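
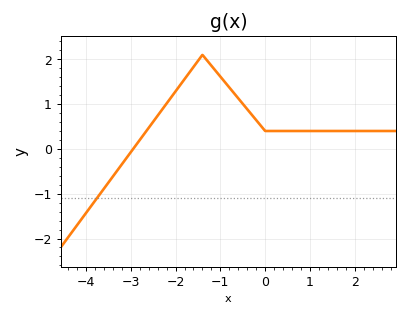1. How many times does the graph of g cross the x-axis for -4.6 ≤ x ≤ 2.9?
1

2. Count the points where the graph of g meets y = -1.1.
1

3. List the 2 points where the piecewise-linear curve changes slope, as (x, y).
(-1.4, 2.1); (0, 0.4)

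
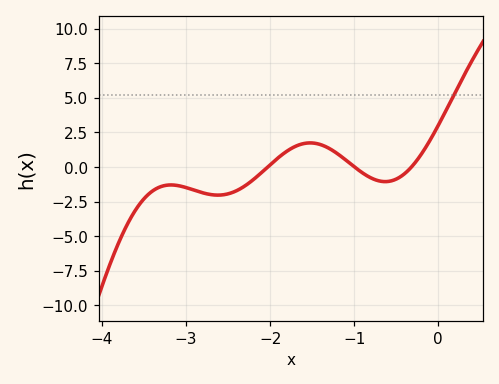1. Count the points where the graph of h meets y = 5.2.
1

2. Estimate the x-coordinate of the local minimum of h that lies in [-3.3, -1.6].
-2.62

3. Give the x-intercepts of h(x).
-2.03, -0.996, -0.318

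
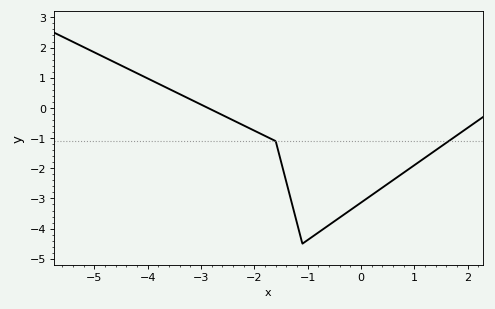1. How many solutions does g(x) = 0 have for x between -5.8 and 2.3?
1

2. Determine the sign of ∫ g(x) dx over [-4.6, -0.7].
negative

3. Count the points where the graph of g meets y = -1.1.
2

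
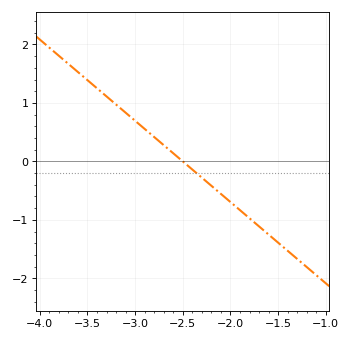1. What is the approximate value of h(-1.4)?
-1.53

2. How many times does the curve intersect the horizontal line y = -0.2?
1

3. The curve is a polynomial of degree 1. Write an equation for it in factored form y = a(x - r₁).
y = -1.39(x + 2.5)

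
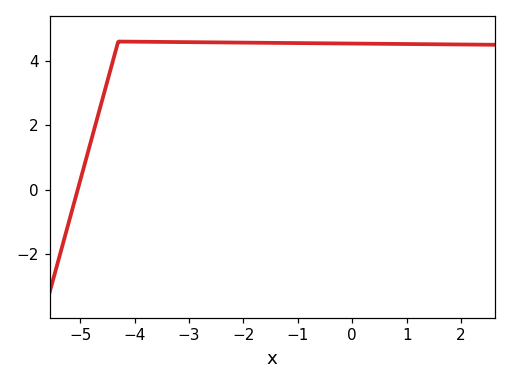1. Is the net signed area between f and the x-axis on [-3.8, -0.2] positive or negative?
positive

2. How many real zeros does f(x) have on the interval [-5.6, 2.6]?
1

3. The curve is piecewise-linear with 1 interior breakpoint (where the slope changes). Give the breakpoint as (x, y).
(-4.3, 4.6)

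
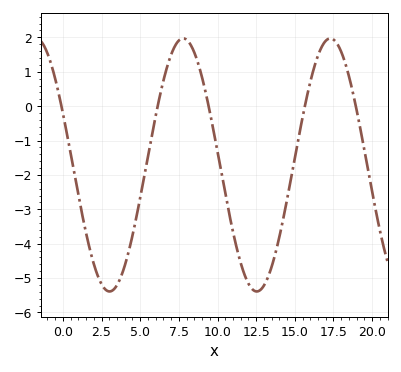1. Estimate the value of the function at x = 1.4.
-3.48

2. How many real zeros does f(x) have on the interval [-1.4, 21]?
5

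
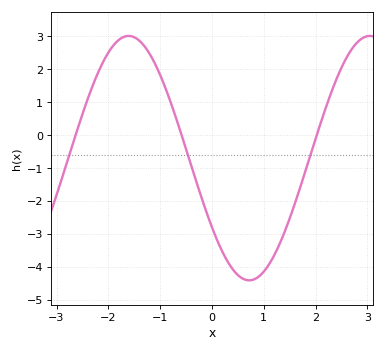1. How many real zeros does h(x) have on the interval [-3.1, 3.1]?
3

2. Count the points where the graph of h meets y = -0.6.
3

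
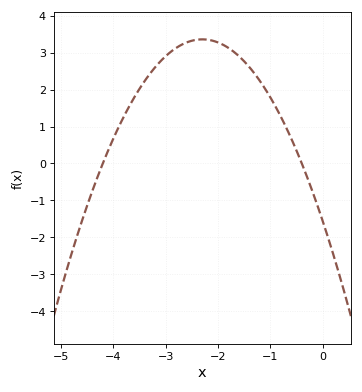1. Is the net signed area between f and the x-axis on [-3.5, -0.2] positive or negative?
positive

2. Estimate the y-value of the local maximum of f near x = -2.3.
3.4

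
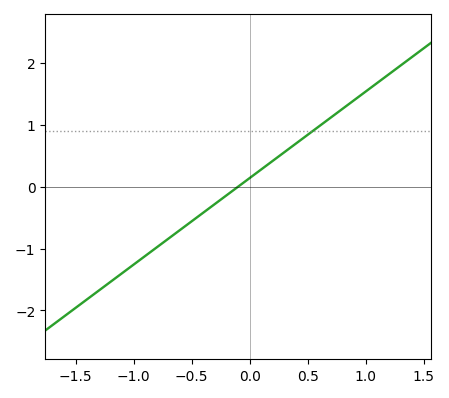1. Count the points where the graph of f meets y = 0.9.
1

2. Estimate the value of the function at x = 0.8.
1.3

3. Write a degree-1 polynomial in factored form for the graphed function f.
y = 1.4(x + 0.1)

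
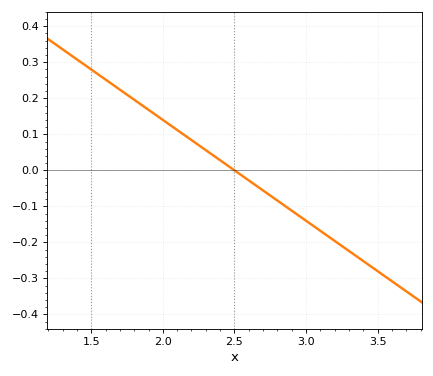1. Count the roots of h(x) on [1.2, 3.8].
1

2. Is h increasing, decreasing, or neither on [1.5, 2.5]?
decreasing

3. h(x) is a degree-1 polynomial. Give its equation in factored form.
y = -0.28(x - 2.5)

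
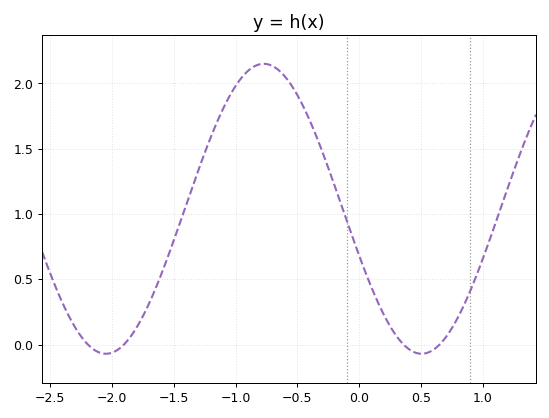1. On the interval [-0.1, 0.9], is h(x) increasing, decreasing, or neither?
neither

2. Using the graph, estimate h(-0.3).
1.48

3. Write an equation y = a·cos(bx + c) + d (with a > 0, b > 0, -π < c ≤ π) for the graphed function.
y = 1.11cos(2.46x + 1.9) + 1.04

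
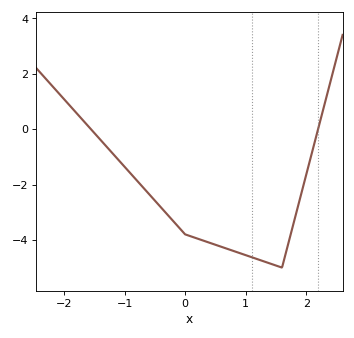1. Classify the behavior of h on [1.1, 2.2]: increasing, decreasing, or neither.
neither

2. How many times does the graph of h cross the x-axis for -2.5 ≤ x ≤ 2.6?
2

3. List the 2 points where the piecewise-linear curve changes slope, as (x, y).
(0, -3.8); (1.6, -5)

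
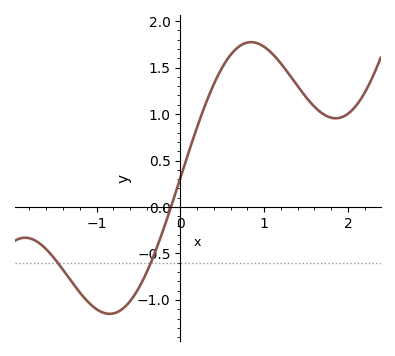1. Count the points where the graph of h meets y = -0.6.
2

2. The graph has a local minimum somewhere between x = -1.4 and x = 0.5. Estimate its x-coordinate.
-0.8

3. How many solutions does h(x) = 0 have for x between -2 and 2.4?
1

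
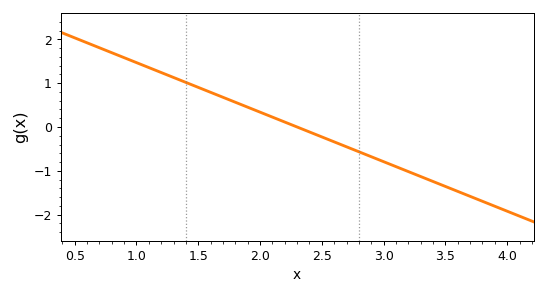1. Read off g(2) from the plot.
0.339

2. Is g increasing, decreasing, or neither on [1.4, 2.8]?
decreasing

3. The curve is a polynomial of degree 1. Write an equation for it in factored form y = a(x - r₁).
y = -1.13(x - 2.3)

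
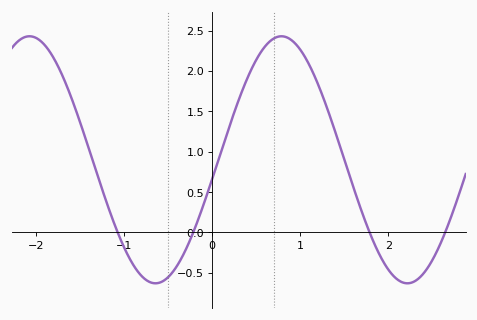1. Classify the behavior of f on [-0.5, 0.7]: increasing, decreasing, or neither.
increasing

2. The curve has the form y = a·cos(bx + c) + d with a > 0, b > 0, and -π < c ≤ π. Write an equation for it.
y = 1.53cos(2.2x - 1.7) + 0.9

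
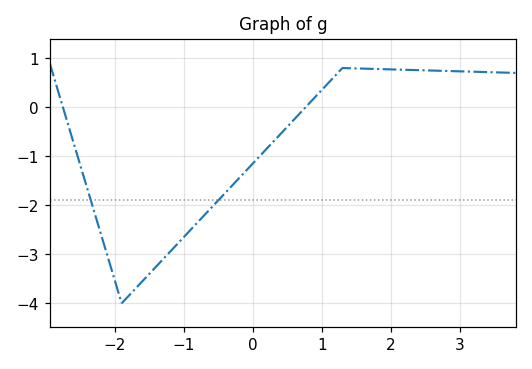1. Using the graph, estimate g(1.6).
0.788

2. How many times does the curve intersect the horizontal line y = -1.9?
2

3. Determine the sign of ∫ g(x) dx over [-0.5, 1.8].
negative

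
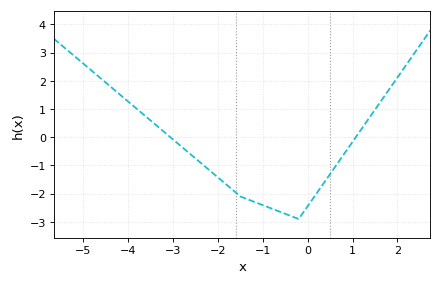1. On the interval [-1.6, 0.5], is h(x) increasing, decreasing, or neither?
neither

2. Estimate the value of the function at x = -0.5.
-2.7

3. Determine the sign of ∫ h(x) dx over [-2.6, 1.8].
negative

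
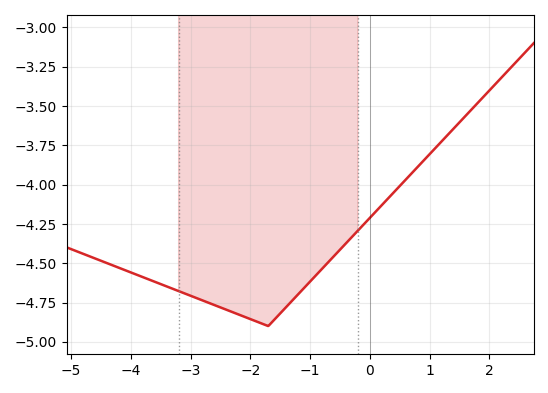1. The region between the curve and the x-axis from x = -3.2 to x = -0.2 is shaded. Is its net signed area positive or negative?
negative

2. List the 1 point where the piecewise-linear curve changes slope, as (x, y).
(-1.7, -4.9)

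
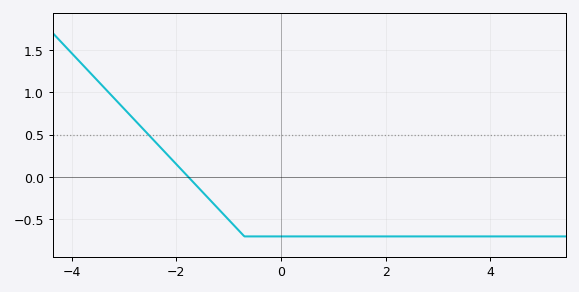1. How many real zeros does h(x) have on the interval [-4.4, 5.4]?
1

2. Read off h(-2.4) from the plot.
0.4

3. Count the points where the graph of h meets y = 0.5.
1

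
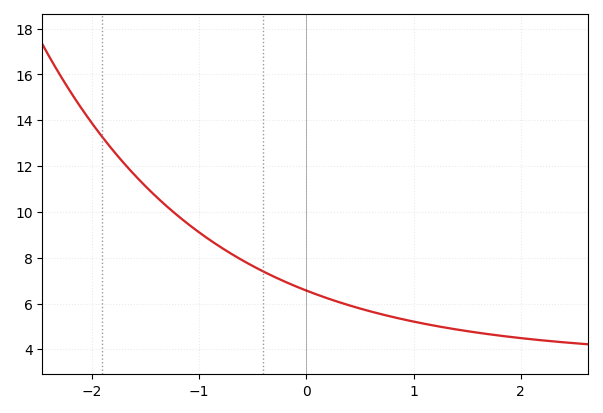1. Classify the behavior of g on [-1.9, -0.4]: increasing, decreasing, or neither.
decreasing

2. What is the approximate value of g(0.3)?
6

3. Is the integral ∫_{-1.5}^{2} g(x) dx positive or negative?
positive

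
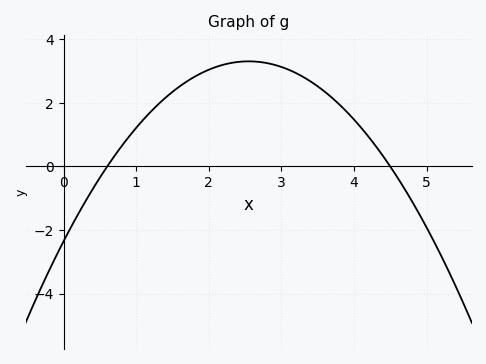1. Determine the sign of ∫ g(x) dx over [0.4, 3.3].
positive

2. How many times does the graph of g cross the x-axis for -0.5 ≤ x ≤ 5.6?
2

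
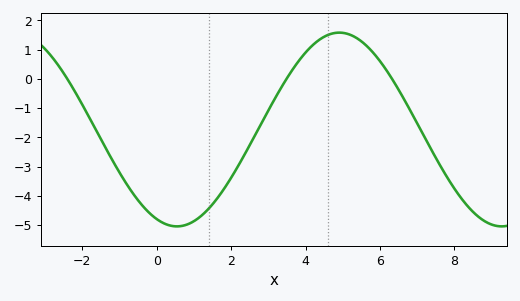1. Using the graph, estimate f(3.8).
0.6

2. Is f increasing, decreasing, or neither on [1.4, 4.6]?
increasing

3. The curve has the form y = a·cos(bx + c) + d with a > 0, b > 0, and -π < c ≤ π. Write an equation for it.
y = 3.31cos(0.72x + 2.8) - 1.73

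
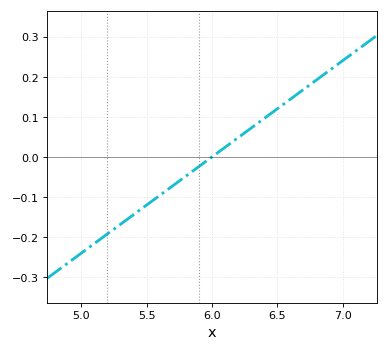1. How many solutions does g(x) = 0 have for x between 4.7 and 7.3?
1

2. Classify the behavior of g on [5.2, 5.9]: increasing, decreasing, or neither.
increasing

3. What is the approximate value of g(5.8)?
-0.05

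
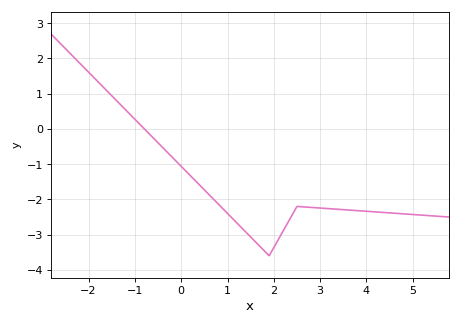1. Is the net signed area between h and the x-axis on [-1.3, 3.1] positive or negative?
negative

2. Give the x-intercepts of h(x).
-0.8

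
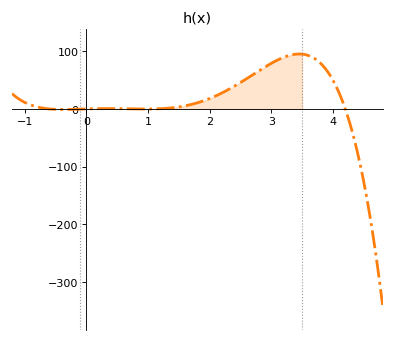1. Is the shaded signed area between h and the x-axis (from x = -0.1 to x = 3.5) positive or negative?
positive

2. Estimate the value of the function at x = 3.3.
93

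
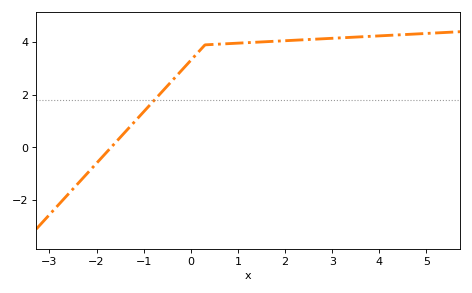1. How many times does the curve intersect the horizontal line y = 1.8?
1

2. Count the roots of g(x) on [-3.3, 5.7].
1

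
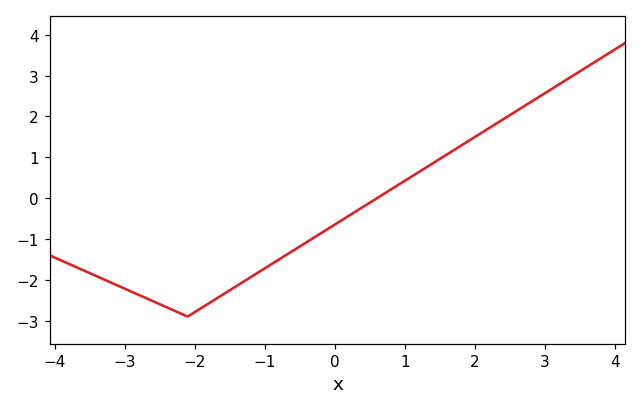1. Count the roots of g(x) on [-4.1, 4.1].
1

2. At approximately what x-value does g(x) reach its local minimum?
-2.1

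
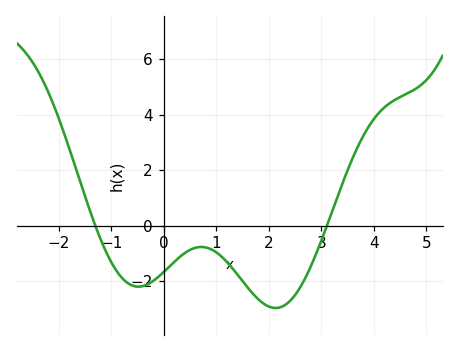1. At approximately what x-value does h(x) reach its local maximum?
0.8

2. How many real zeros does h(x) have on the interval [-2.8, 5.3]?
2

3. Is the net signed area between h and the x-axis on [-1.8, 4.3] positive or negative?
negative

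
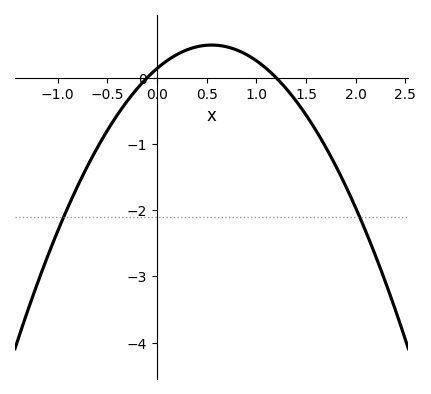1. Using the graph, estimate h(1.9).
-1.64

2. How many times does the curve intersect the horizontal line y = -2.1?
2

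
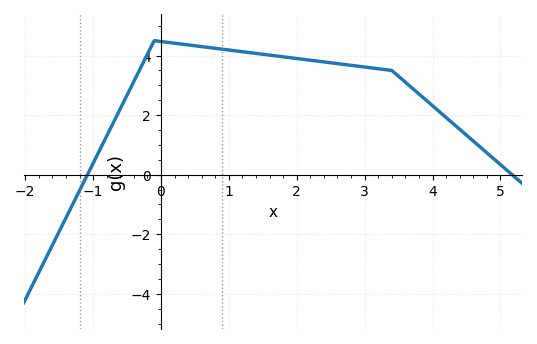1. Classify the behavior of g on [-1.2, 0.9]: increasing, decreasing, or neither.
neither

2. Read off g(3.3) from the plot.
3.53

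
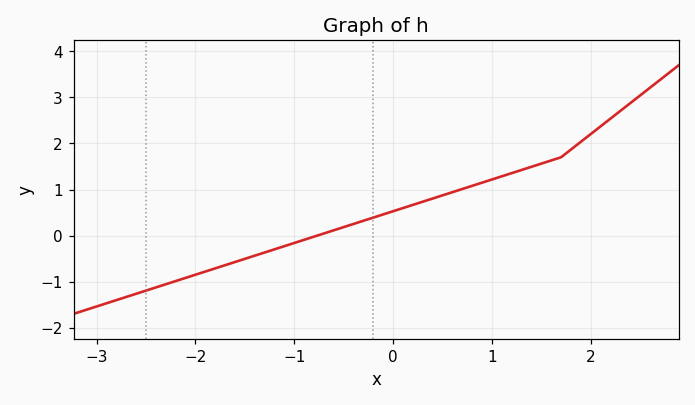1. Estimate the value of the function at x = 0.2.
0.7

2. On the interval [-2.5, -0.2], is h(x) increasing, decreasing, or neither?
increasing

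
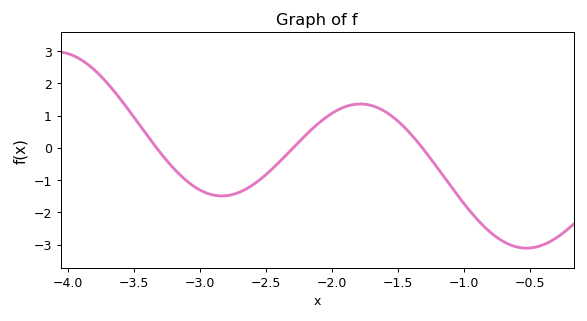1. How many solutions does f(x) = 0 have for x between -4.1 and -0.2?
3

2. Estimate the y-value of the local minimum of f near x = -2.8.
-1.5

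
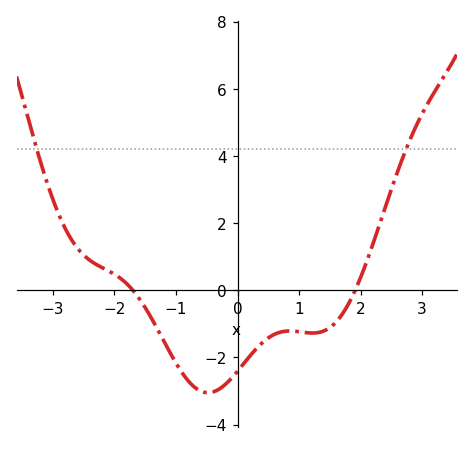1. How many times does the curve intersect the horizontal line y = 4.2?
2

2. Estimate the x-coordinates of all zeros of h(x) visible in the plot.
-1.7, 1.9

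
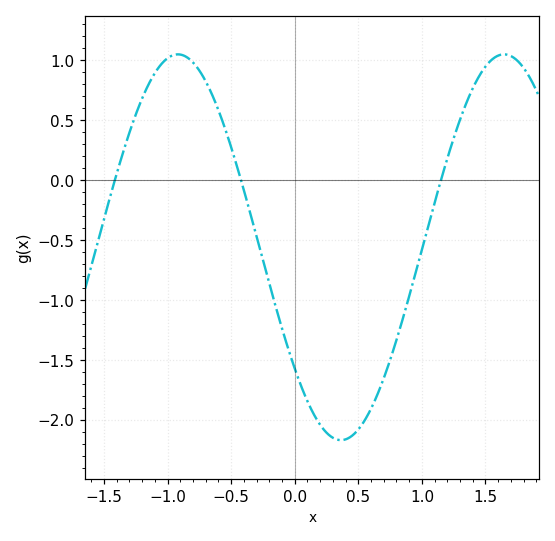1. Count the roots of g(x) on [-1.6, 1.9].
3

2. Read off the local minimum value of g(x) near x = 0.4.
-2.17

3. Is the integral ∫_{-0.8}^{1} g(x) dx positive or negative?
negative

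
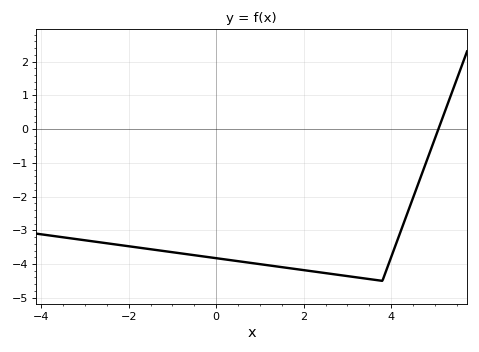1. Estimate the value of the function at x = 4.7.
-1.3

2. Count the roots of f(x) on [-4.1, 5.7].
1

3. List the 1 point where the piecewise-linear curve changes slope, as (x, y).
(3.8, -4.5)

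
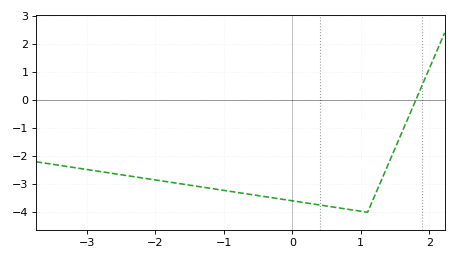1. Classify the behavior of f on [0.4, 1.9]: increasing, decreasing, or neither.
neither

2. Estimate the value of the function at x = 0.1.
-3.6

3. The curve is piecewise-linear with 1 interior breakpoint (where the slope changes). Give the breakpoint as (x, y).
(1.1, -4)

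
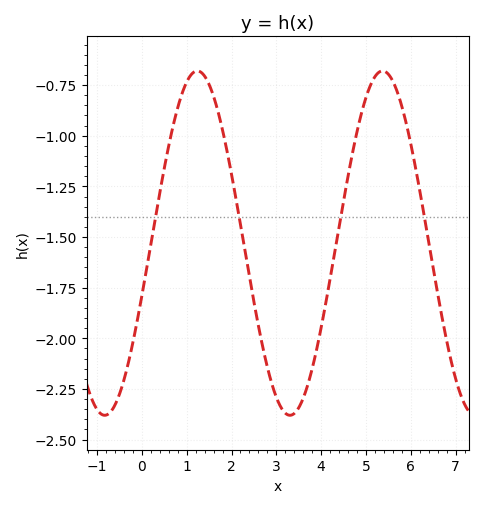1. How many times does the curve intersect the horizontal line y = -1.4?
4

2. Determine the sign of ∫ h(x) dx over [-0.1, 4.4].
negative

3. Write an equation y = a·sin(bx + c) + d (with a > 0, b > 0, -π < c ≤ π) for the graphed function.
y = 0.85sin(1.52x - 0.31) - 1.53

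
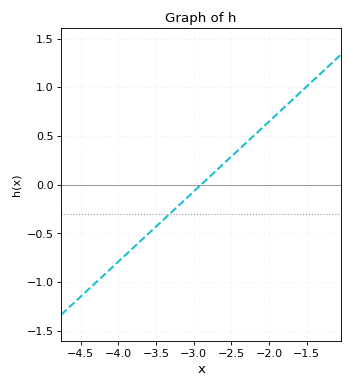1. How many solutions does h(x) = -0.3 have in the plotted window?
1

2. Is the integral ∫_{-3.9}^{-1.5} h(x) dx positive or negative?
positive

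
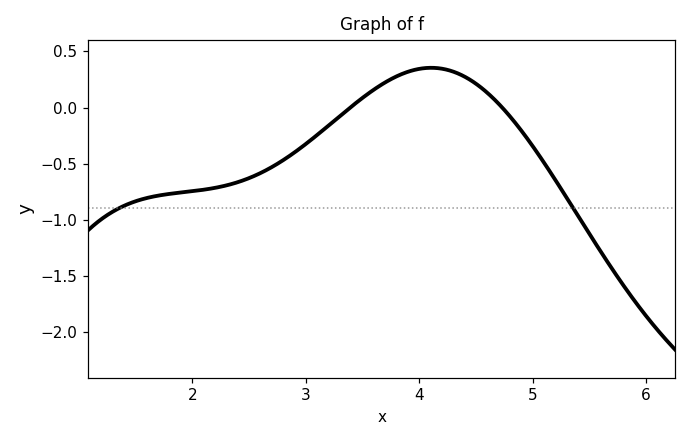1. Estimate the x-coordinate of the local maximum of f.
4.11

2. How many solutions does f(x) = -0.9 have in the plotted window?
2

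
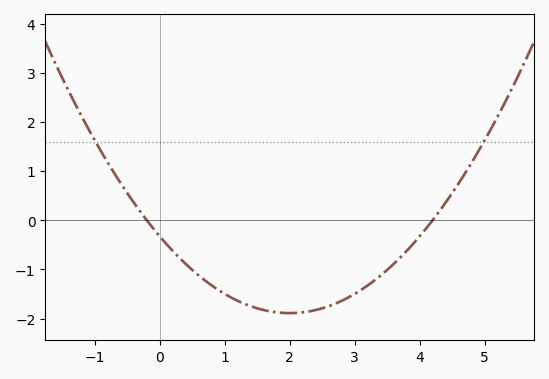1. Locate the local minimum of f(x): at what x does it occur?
2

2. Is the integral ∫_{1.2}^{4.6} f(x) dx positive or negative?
negative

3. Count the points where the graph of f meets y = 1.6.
2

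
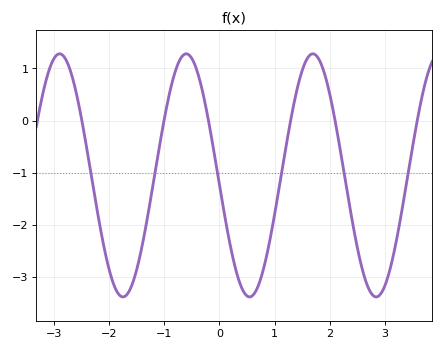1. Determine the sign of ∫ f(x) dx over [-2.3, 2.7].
negative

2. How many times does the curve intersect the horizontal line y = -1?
6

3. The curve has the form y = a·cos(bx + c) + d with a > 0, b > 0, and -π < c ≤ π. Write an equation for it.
y = 2.33cos(2.7x + 1.7) - 1.05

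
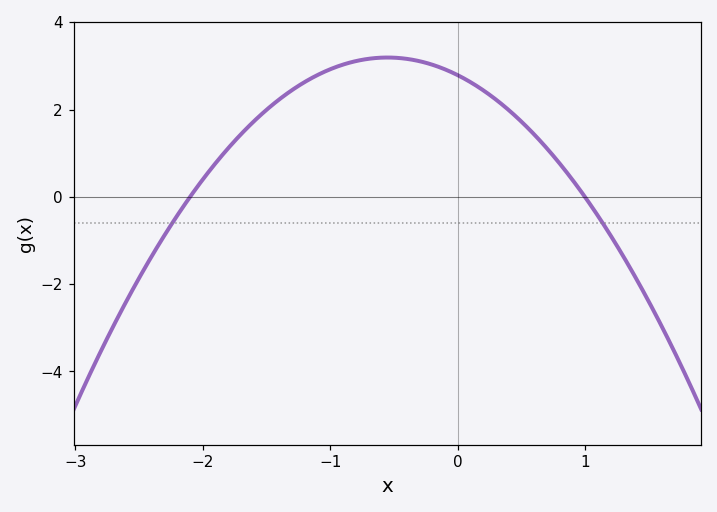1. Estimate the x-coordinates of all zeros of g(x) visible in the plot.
-2.1, 1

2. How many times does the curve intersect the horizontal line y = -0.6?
2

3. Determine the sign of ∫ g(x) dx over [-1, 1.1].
positive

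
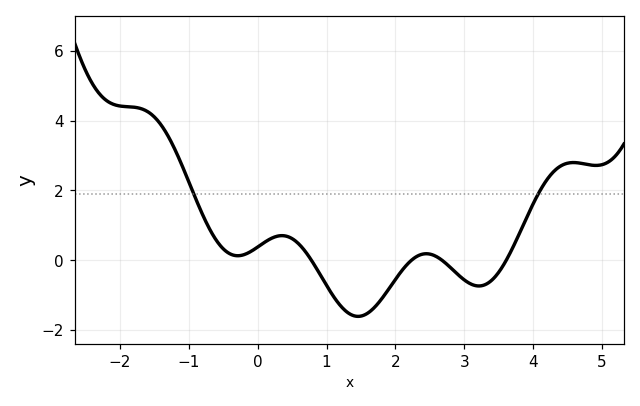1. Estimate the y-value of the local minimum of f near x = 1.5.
-1.6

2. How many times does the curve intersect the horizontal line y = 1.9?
2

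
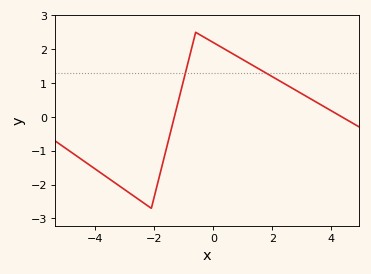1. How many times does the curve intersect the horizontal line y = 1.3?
2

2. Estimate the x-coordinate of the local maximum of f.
-0.6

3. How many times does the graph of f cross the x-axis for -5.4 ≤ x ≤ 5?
2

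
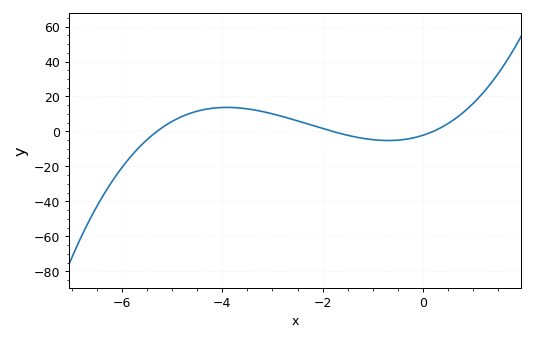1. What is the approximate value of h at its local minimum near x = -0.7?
-6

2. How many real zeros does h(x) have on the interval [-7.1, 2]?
3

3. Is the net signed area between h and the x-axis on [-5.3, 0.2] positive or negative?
positive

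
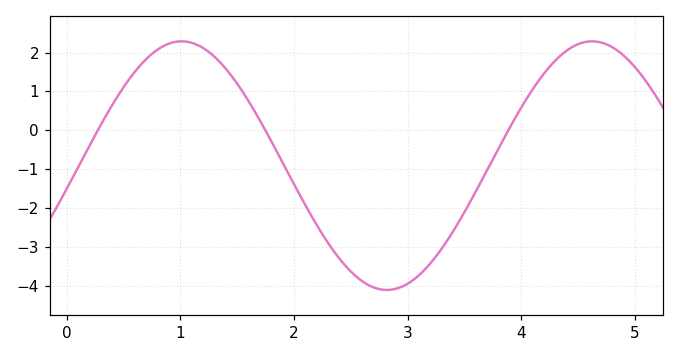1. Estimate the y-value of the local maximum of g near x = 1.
2.29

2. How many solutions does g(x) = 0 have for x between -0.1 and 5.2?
3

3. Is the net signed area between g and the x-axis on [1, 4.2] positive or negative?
negative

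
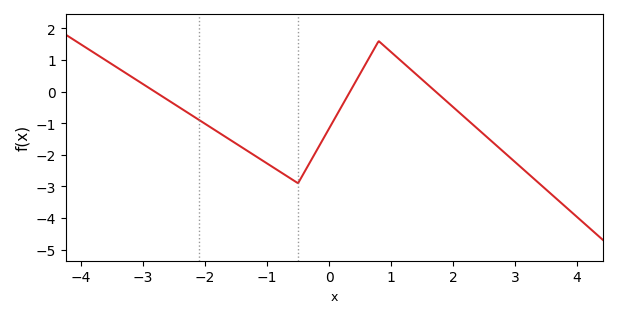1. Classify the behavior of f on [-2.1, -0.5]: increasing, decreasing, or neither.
decreasing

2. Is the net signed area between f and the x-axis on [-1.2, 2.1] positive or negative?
negative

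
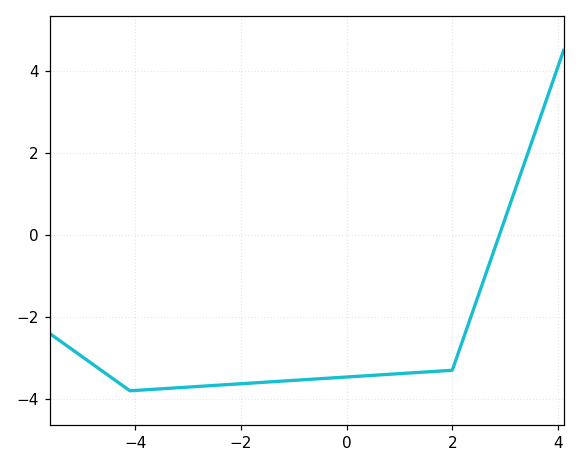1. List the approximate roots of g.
2.89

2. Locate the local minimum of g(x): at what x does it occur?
-4.1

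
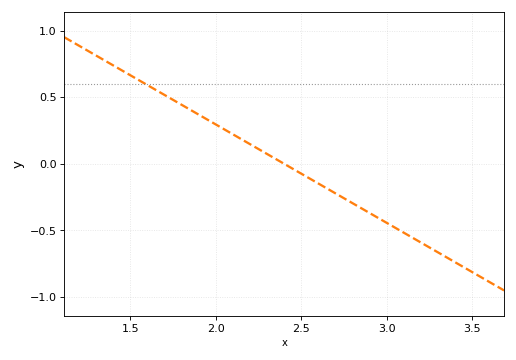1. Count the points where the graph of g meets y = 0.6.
1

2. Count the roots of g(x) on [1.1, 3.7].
1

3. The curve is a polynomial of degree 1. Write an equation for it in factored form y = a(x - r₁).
y = -0.74(x - 2.4)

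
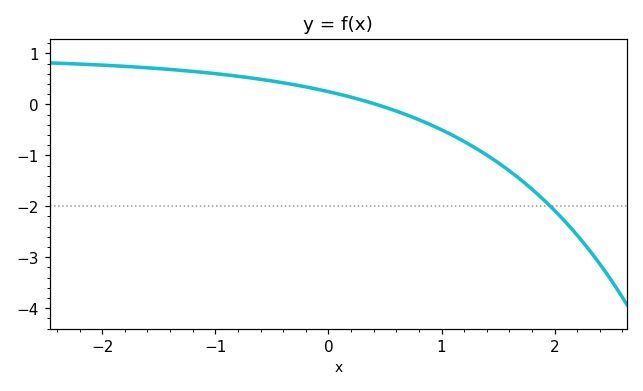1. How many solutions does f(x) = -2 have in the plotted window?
1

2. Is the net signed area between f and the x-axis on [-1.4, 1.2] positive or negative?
positive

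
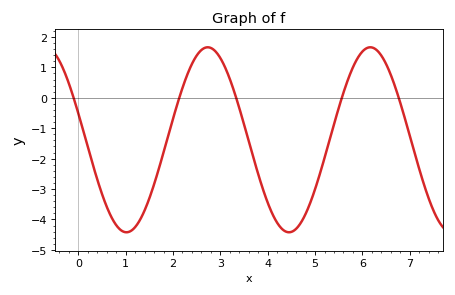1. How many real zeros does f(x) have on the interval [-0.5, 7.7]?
5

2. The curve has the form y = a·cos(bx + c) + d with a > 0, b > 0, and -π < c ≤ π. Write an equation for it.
y = 3.04cos(1.83x + 1.28) - 1.38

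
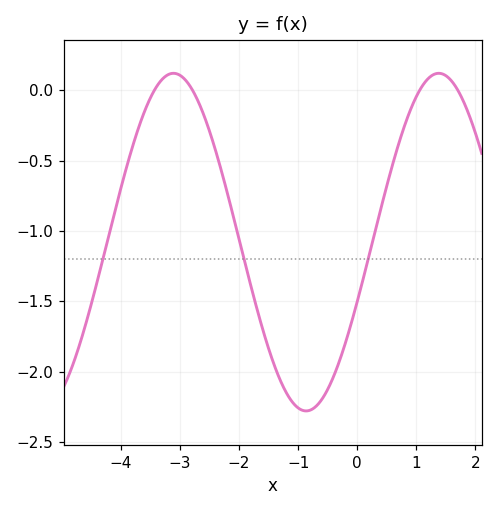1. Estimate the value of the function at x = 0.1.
-1.34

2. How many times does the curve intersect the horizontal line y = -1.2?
3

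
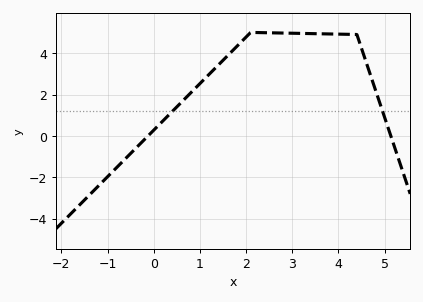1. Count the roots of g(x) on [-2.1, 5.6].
2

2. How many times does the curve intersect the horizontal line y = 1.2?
2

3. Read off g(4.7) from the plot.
2.8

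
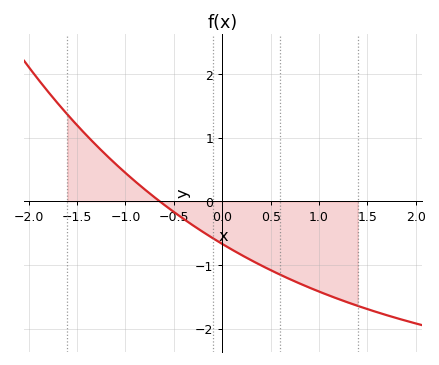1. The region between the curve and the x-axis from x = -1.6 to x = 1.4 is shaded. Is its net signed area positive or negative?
negative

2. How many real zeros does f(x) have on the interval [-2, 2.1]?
1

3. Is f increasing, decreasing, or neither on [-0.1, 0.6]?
decreasing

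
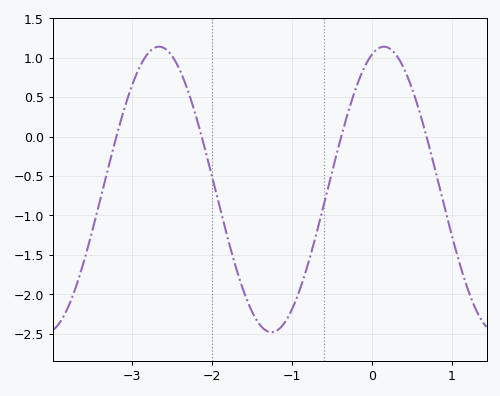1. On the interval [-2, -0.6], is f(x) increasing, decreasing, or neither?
neither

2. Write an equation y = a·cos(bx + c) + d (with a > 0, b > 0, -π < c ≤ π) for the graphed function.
y = 1.81cos(2.23x - 0.34) - 0.67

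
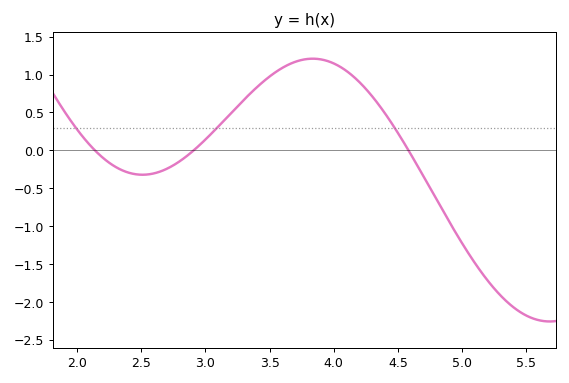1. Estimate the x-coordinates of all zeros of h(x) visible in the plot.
2.14, 2.91, 4.58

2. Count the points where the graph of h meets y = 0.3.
3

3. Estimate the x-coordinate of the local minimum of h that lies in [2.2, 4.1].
2.51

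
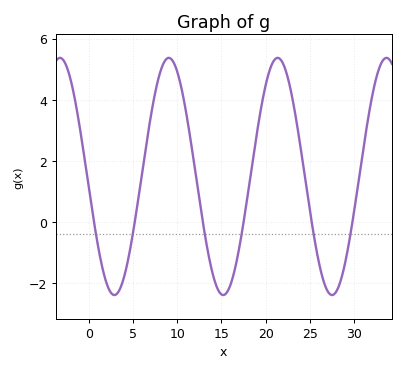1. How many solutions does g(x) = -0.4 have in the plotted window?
6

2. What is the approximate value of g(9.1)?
5.37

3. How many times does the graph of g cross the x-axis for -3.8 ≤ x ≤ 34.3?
6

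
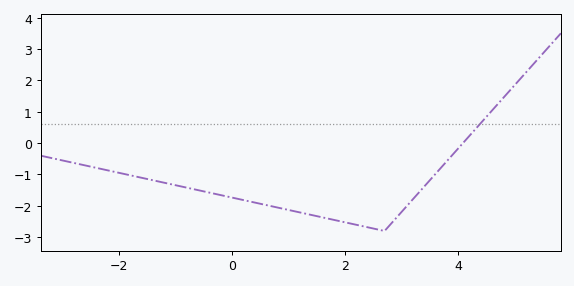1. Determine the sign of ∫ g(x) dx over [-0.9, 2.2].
negative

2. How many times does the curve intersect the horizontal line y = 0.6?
1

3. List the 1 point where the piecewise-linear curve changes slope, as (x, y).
(2.7, -2.8)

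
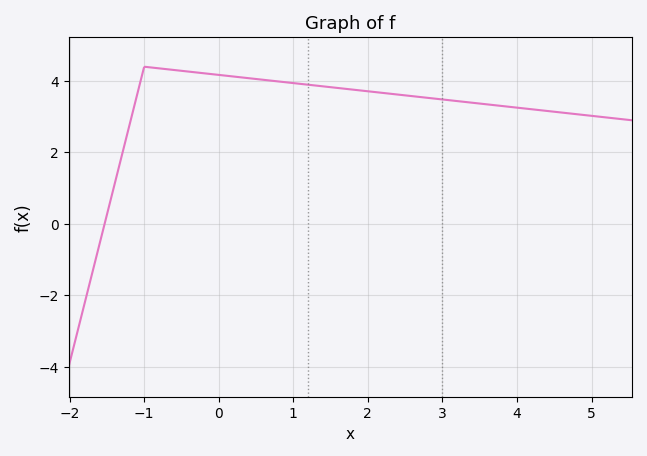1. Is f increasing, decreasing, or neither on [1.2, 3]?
decreasing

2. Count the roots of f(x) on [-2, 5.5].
1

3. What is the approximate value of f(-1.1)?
3.6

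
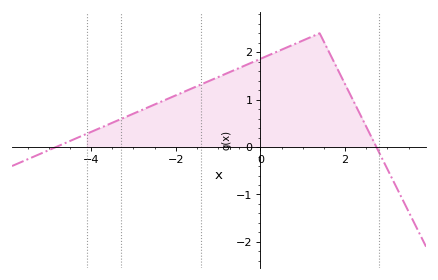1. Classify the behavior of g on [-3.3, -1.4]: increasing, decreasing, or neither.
increasing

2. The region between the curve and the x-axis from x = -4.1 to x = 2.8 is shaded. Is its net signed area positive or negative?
positive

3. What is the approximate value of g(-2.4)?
0.9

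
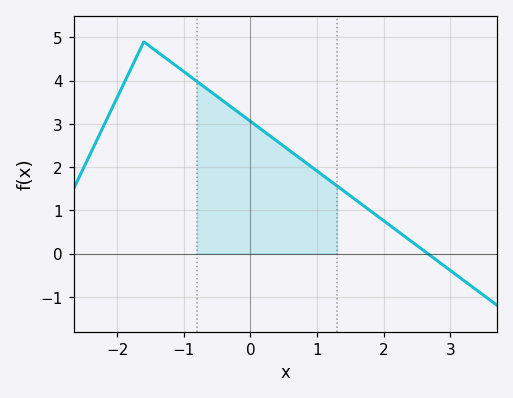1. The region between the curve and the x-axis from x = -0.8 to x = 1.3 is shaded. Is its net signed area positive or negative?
positive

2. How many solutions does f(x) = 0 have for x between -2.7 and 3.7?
1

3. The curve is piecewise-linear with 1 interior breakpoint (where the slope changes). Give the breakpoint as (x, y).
(-1.6, 4.9)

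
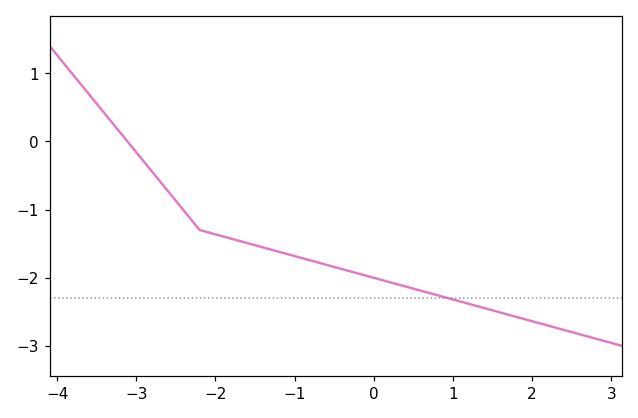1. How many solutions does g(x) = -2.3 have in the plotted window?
1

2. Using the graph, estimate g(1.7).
-2.5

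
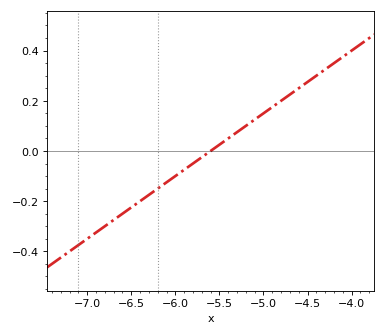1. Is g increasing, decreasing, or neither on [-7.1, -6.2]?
increasing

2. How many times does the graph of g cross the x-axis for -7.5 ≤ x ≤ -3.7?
1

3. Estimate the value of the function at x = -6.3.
-0.18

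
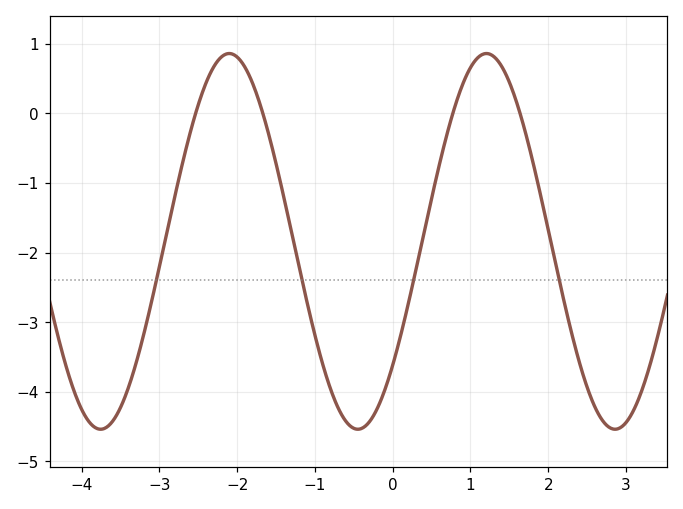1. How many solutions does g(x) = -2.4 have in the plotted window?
4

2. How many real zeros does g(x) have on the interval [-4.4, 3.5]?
4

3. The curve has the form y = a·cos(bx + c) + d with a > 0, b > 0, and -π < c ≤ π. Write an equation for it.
y = 2.7cos(1.9x - 2.3) - 1.84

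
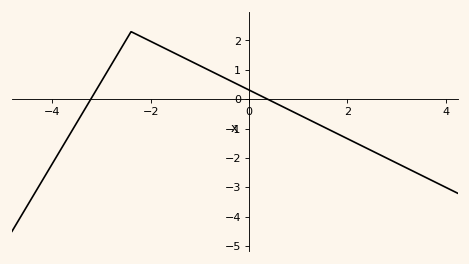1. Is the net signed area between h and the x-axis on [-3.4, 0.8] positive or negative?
positive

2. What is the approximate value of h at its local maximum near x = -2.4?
2.3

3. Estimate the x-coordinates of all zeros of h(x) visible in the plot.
-3.22, 0.379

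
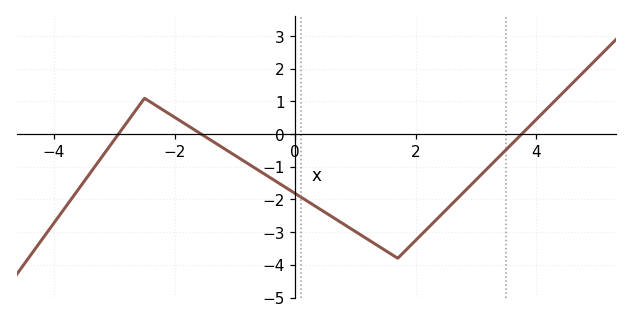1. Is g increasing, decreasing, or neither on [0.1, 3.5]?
neither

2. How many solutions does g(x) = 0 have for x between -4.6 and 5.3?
3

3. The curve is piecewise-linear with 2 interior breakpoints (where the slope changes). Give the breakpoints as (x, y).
(-2.5, 1.1); (1.7, -3.8)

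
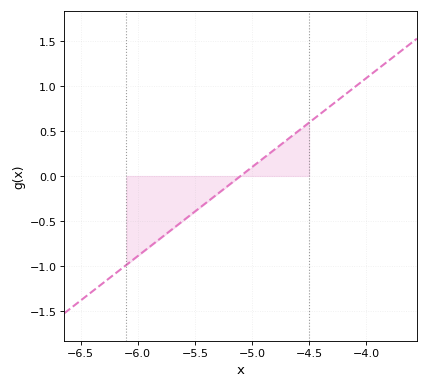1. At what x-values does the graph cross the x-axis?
-5.1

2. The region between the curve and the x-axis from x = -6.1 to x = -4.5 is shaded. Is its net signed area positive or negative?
negative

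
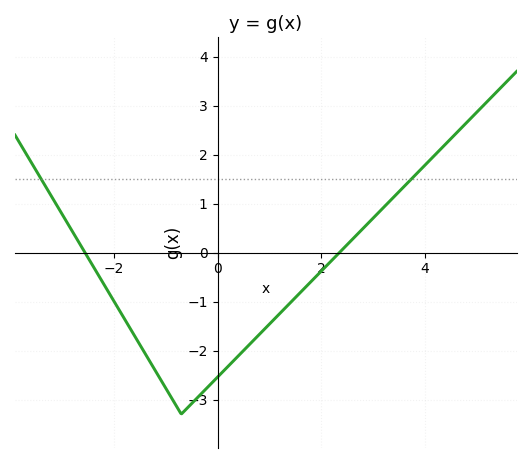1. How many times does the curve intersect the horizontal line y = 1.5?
2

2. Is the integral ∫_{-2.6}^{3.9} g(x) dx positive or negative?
negative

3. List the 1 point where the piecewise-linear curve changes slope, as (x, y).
(-0.7, -3.3)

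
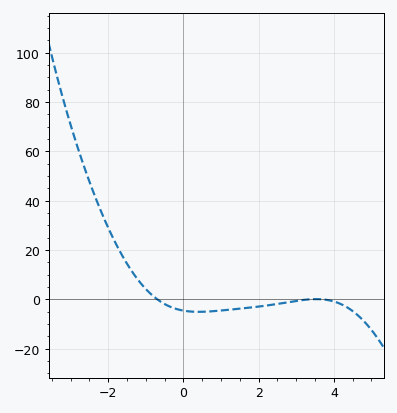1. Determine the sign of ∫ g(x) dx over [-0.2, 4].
negative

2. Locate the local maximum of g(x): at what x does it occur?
3.53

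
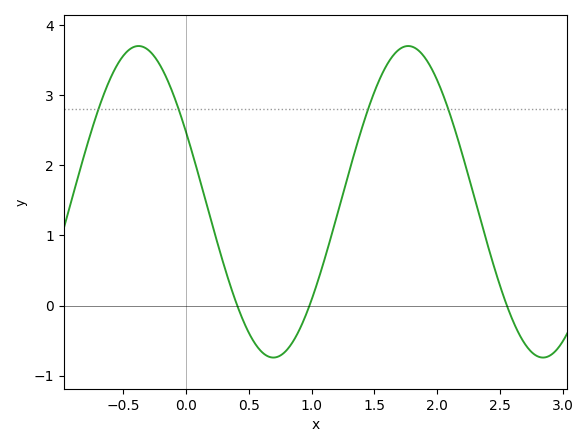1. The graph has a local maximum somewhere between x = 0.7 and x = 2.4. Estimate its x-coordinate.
1.8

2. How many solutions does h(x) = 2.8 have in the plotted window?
4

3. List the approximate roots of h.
0.4, 1, 2.6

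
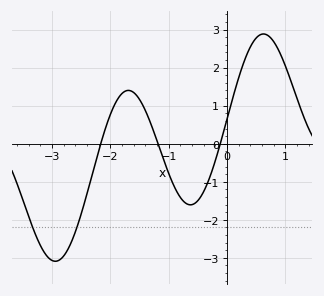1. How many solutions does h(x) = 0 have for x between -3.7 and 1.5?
3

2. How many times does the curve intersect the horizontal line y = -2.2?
2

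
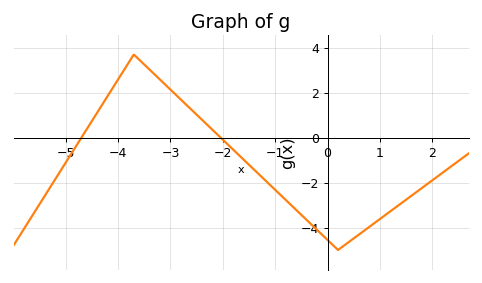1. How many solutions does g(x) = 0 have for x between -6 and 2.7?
2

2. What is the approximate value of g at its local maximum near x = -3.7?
3.69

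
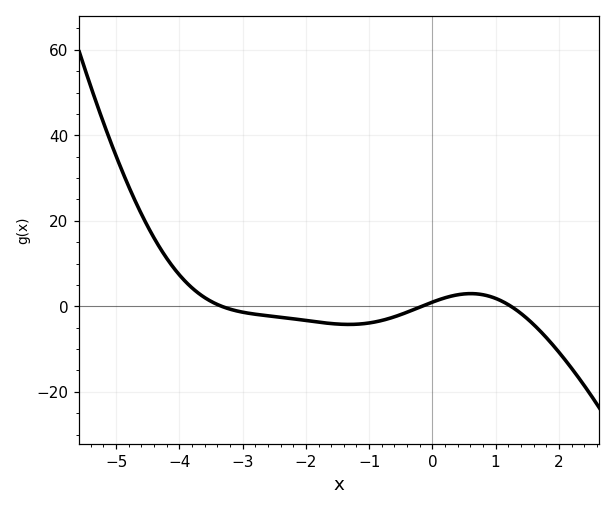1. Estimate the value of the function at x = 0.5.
2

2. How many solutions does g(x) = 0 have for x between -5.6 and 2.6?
3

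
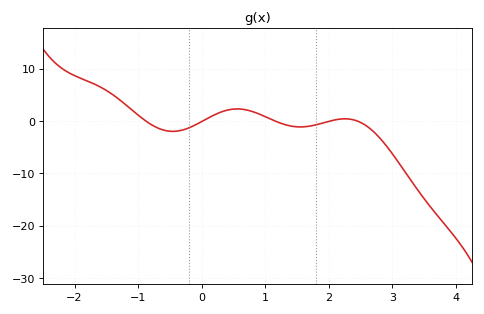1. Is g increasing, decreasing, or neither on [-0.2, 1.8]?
neither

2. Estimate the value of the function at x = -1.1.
2.14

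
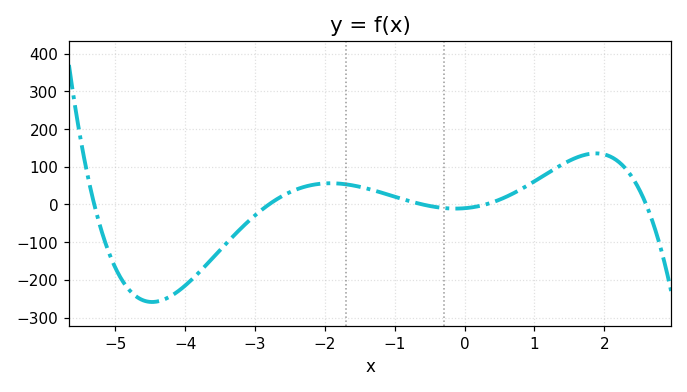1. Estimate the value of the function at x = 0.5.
12.6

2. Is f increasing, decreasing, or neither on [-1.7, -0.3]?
decreasing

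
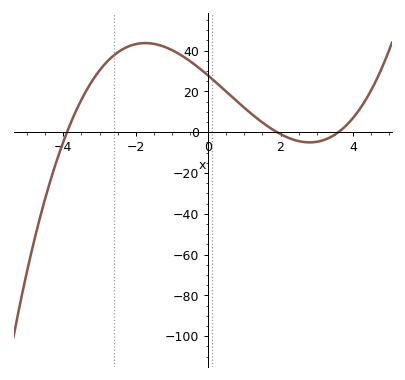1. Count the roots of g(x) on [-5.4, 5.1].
3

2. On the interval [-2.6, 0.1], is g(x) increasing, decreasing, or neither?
neither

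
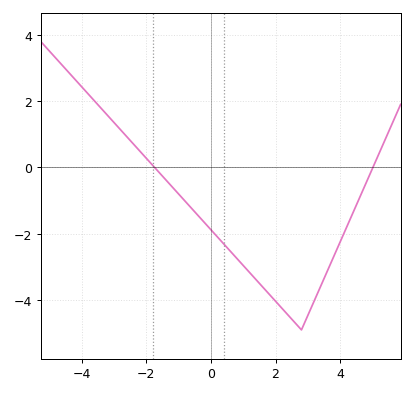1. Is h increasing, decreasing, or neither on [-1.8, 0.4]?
decreasing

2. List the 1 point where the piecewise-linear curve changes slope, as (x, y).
(2.8, -4.9)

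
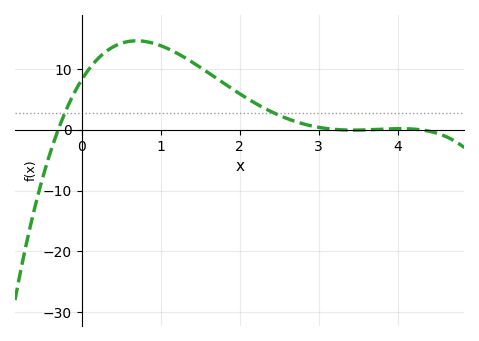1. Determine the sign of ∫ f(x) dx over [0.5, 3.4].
positive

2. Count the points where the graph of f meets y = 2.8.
2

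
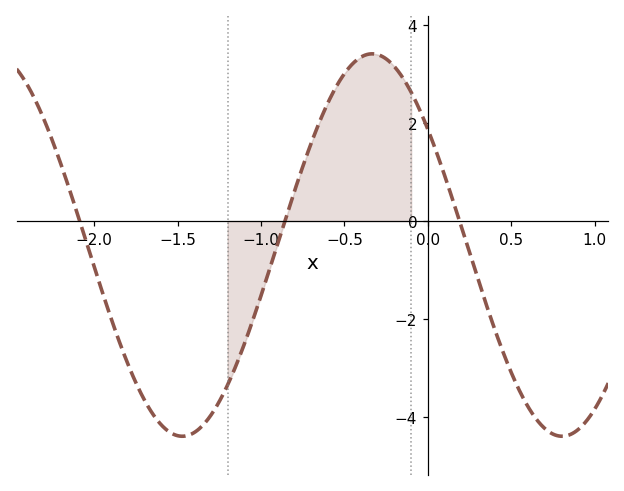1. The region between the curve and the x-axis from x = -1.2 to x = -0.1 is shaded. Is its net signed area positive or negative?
positive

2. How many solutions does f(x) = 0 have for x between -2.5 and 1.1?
3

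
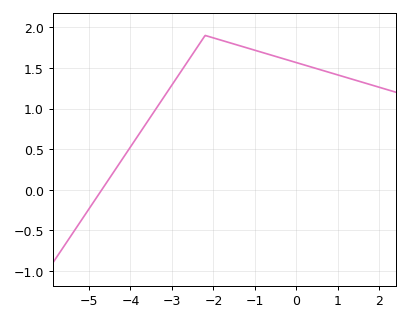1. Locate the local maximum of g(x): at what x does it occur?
-2.2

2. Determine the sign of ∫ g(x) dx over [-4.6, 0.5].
positive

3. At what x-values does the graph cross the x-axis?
-4.69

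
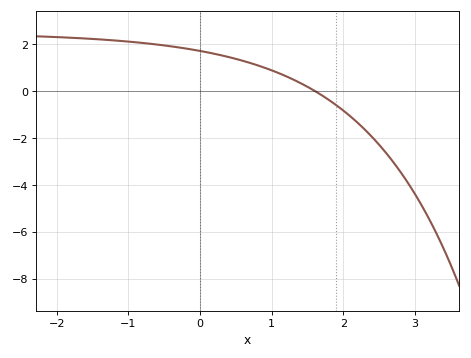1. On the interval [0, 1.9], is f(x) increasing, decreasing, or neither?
decreasing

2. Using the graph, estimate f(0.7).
1.2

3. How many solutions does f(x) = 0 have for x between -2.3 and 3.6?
1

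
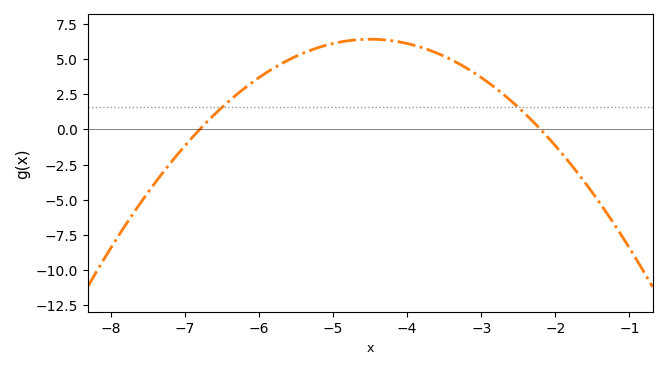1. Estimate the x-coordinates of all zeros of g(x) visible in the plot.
-6.8, -2.2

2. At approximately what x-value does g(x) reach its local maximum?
-4.5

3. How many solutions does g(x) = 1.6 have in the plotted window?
2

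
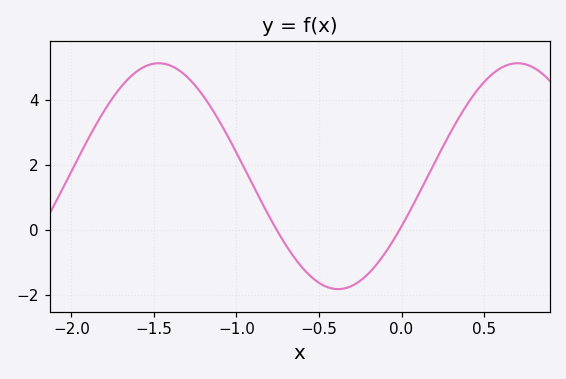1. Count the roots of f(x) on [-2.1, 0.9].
2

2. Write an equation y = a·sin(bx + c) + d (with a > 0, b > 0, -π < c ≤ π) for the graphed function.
y = 3.47sin(2.89x - 0.46) + 1.65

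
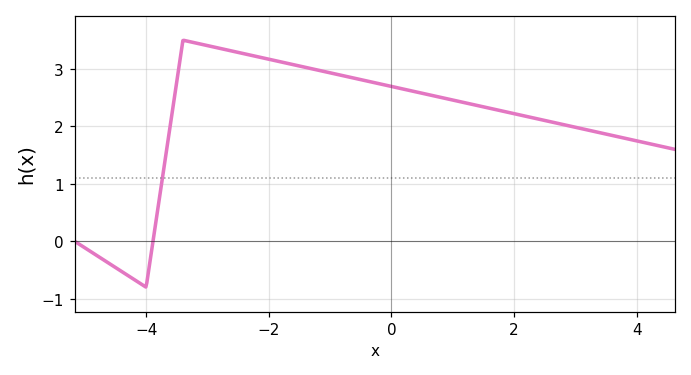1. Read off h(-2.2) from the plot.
3.22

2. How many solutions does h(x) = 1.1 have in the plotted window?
1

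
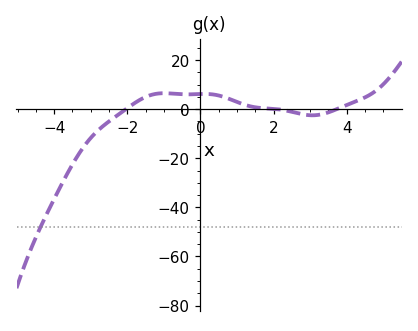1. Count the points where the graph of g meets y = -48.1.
1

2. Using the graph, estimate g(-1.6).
4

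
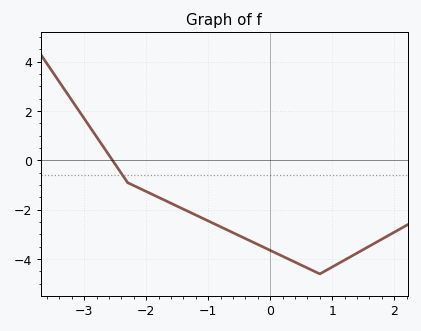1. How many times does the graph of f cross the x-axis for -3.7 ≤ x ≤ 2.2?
1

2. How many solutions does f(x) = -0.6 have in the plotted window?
1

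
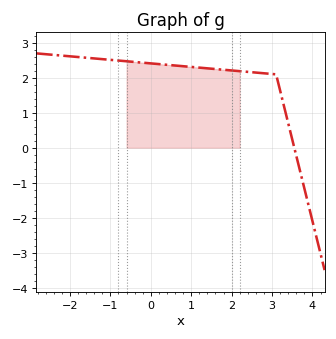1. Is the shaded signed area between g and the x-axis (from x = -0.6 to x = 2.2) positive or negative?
positive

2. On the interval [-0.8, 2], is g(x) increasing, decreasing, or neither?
decreasing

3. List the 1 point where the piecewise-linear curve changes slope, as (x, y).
(3.1, 2.1)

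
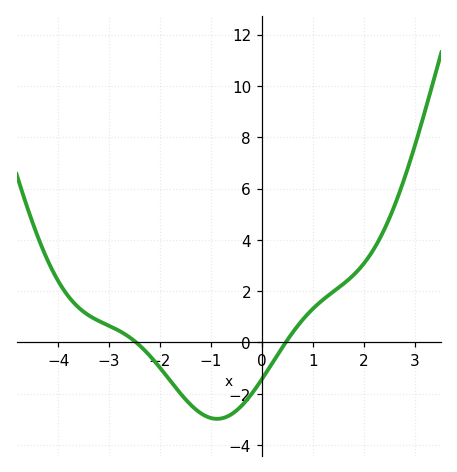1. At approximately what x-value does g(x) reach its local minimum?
-0.878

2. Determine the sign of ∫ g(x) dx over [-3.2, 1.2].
negative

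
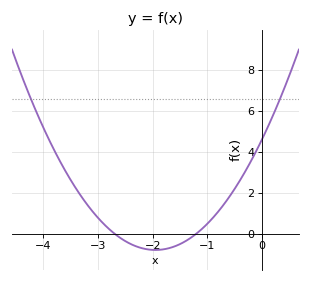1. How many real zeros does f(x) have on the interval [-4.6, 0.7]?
2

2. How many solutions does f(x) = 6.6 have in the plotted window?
2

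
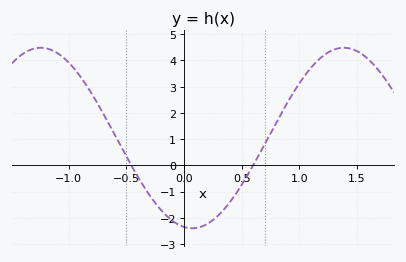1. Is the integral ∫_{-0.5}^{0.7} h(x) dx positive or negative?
negative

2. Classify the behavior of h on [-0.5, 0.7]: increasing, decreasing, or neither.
neither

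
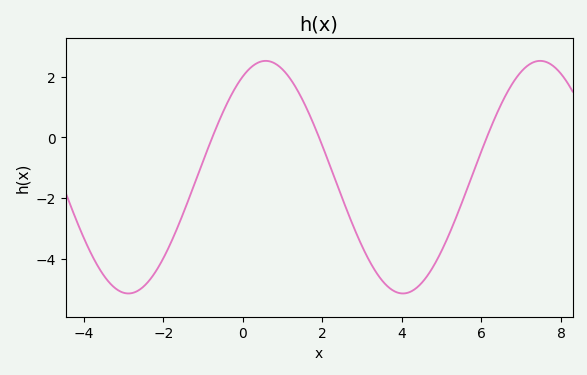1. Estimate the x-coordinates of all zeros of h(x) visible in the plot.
-0.8, 2, 6.2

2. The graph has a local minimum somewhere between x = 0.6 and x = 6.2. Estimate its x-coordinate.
4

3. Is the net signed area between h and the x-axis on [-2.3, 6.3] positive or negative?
negative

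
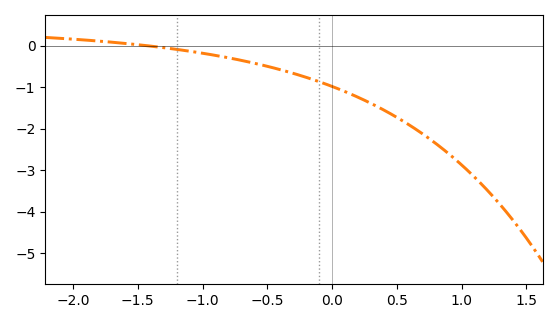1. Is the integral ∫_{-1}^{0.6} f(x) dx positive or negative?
negative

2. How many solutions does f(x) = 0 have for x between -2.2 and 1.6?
1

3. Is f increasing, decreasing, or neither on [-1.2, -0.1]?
decreasing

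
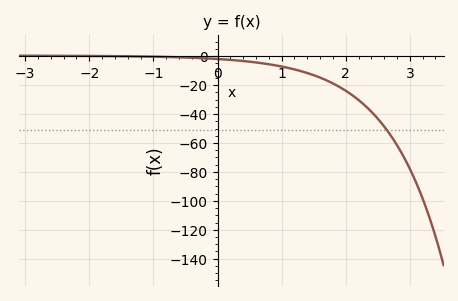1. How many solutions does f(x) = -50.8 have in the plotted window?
1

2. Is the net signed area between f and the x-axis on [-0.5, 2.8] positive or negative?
negative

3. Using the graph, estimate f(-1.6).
0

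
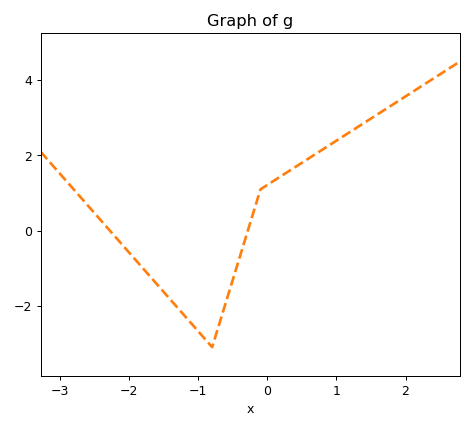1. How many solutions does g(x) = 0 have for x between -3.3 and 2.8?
2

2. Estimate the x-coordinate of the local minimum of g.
-0.8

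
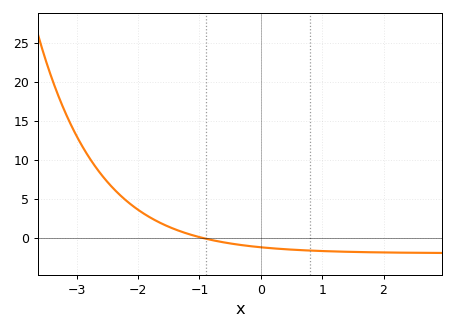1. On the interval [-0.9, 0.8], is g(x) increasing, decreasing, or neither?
decreasing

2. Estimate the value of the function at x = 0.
-1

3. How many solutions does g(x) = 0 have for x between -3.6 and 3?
1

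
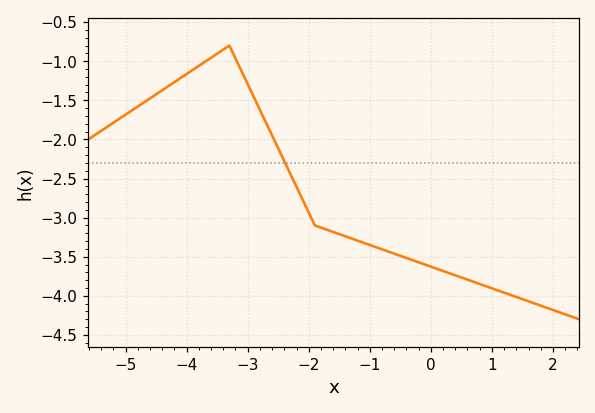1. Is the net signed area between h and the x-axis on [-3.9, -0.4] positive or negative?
negative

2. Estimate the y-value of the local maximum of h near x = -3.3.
-0.801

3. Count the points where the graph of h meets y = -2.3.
1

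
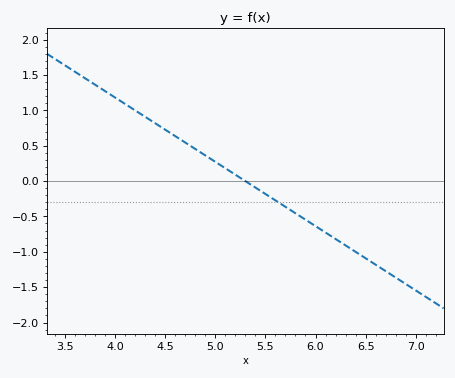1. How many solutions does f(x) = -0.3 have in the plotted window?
1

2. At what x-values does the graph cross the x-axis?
5.3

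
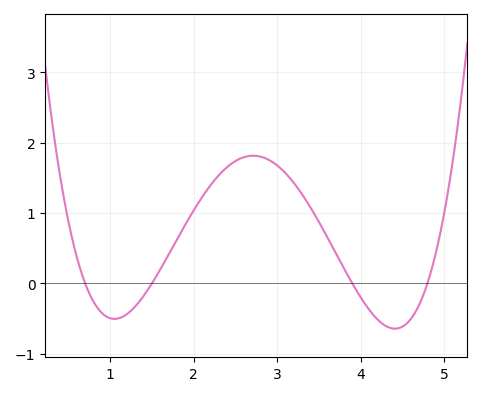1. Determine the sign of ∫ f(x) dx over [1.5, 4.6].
positive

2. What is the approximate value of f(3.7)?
0.436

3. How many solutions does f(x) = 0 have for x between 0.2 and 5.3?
4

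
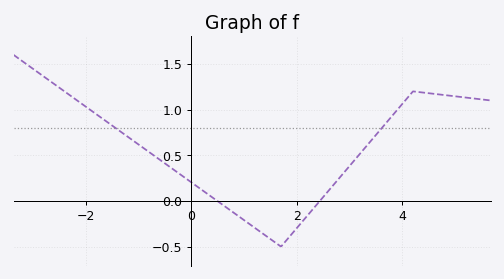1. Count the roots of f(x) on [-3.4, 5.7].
2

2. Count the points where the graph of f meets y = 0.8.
2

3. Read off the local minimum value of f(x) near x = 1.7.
-0.499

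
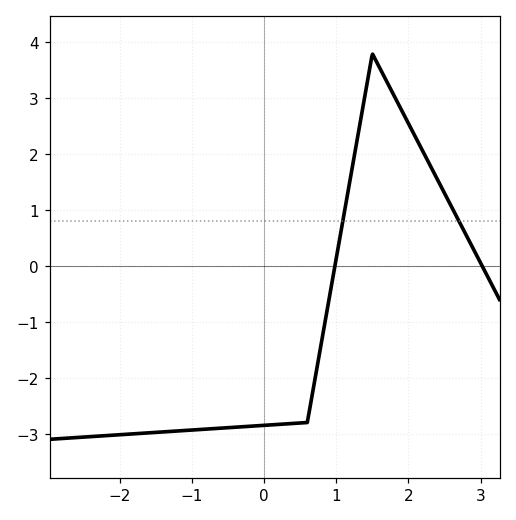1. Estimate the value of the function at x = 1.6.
3.6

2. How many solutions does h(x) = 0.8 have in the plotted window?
2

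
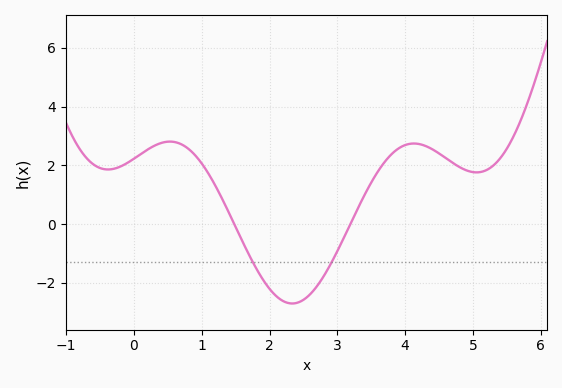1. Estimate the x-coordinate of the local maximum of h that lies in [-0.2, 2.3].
0.531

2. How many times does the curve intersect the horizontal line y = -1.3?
2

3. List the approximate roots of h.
1.48, 3.19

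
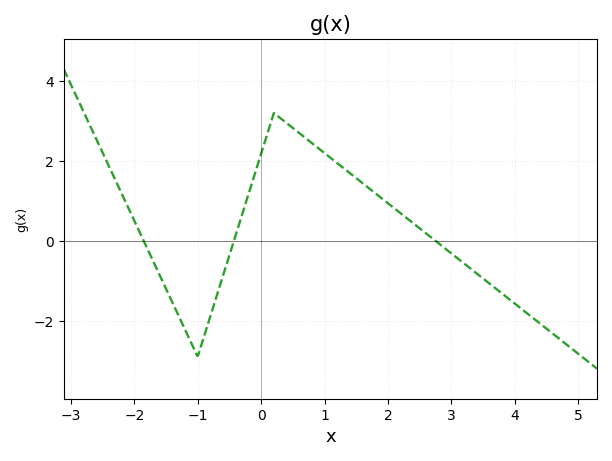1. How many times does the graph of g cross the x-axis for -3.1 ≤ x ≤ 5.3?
3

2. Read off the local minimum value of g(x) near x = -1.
-2.9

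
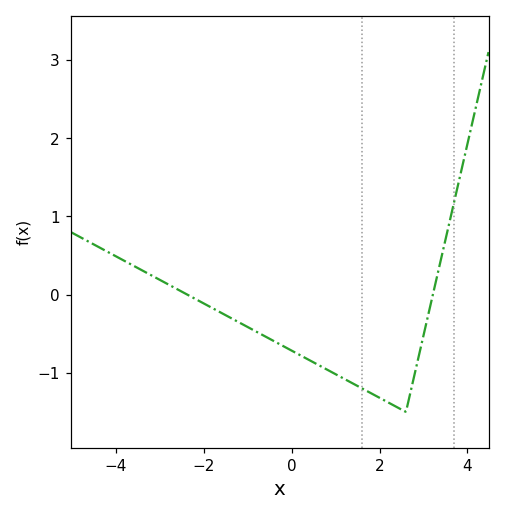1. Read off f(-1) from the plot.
-0.4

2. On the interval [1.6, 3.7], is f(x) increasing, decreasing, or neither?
neither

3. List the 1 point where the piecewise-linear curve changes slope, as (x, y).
(2.6, -1.5)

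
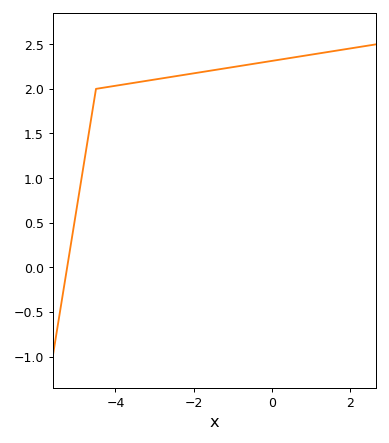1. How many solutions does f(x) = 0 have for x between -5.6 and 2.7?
1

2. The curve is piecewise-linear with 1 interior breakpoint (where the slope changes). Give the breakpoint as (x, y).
(-4.5, 2)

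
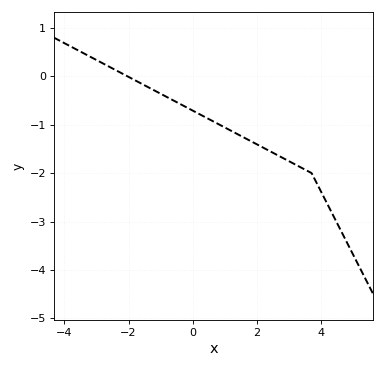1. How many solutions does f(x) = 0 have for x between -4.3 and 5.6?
1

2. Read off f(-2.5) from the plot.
0.162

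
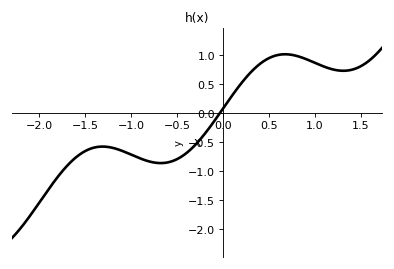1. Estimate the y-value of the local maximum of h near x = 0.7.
1.02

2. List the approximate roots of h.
-0.035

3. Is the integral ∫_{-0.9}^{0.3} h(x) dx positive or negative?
negative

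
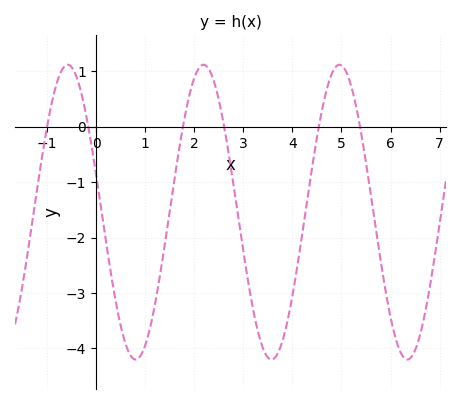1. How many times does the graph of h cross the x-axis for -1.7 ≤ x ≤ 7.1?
6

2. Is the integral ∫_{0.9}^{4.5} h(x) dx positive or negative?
negative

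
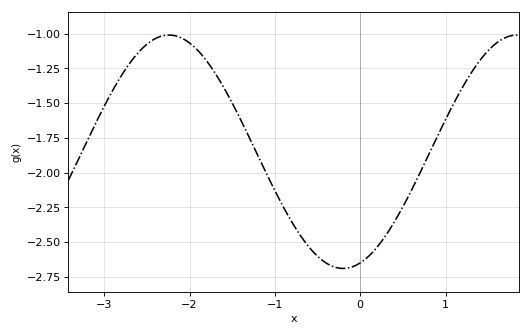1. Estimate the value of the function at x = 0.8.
-1.87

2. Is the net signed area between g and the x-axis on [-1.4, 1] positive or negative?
negative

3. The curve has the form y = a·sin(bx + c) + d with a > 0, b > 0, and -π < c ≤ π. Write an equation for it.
y = 0.84sin(1.54x - 1.26) - 1.85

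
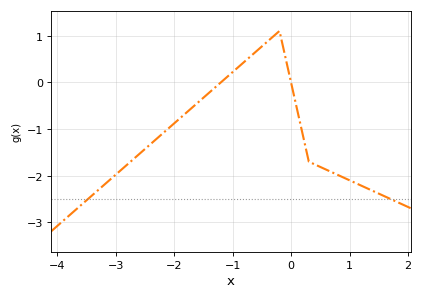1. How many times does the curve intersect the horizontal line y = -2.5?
2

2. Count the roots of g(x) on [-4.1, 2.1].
2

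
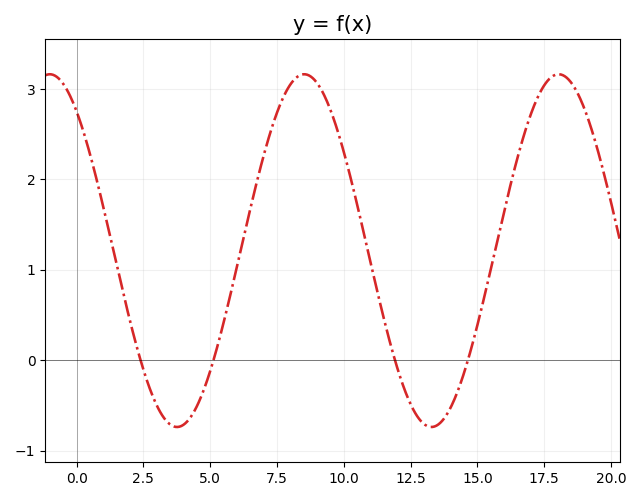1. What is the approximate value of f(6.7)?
1.92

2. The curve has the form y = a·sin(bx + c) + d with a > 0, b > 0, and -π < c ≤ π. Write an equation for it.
y = 1.95sin(0.66x + 2.23) + 1.21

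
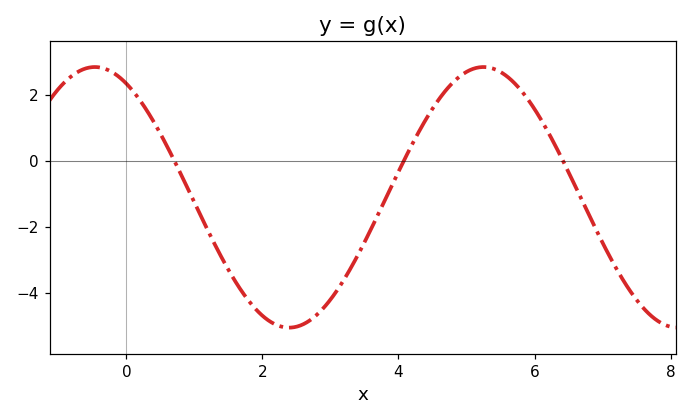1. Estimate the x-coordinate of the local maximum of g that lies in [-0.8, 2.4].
-0.4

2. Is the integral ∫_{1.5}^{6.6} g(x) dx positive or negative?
negative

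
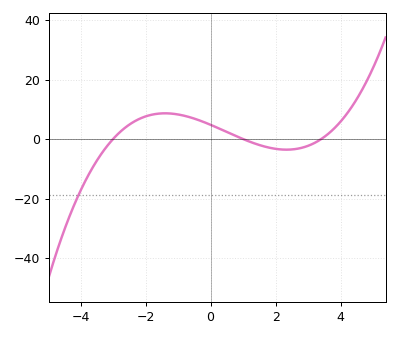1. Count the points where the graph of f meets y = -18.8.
1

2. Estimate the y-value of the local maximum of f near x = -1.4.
8.66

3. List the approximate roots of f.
-3, 1, 3.4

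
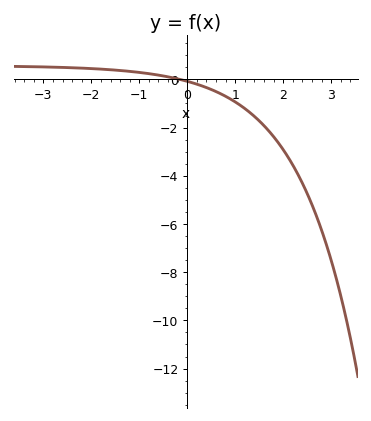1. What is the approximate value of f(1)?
-1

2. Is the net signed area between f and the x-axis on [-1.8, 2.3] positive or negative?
negative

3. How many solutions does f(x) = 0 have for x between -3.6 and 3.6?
1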